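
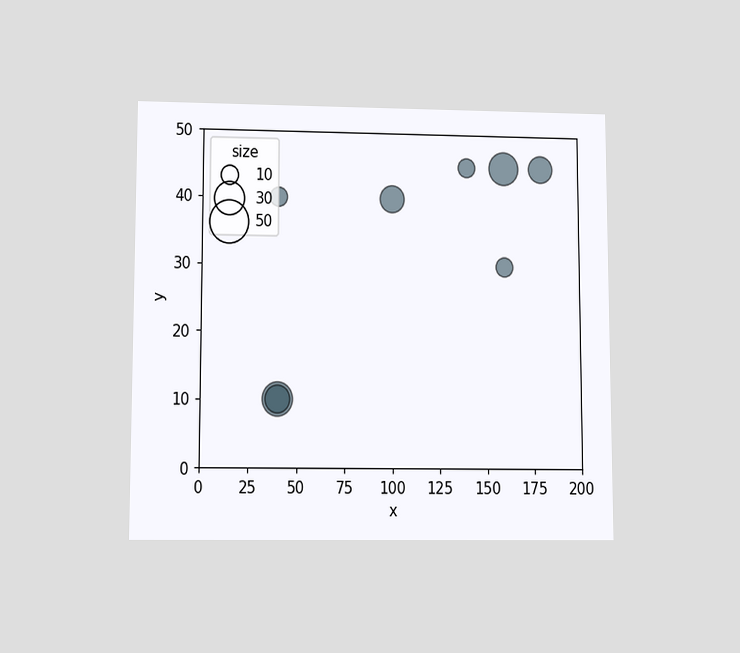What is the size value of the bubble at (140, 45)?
10

The chart is viewed at a slight angle. Matching the bubble at (140, 45) against the size legend gives 10.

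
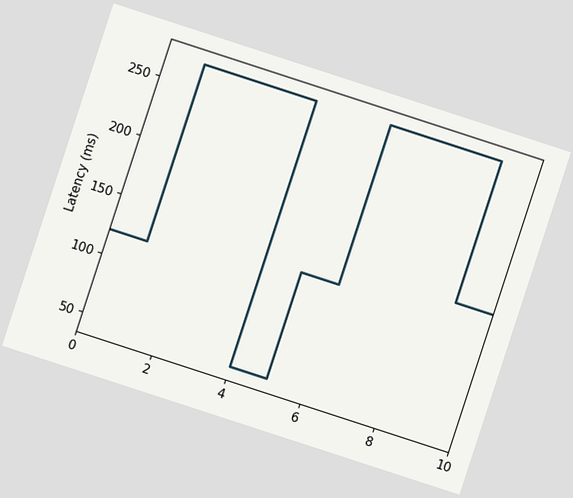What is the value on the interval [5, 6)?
The chart is tilted about 18° clockwise. On [5, 6) the step sits at 135ms.

135ms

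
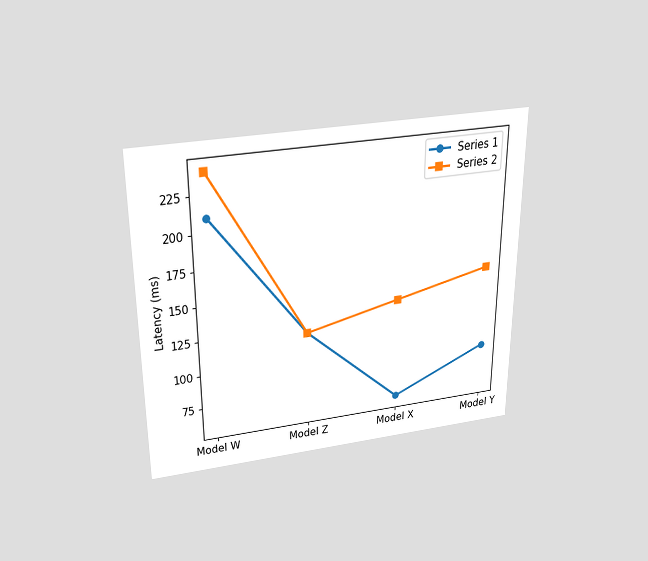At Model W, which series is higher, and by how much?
The chart is viewed slightly from above. At Model W, Series 2 sits above the other line by 30ms.

Series 2, by 30ms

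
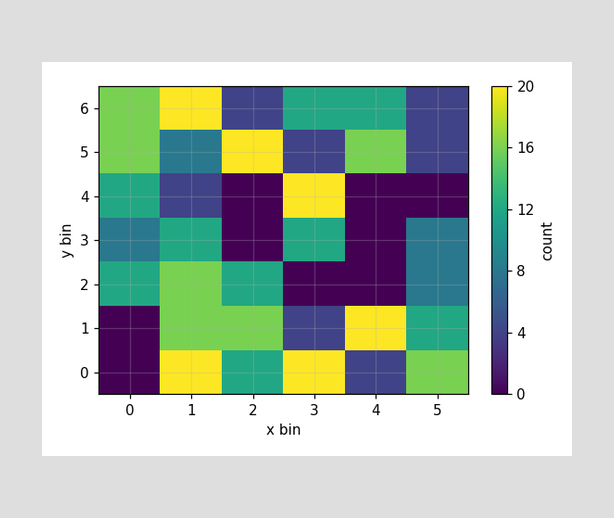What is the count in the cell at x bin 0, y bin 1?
Matching the cell (0, 1) against the colorbar gives 0.

0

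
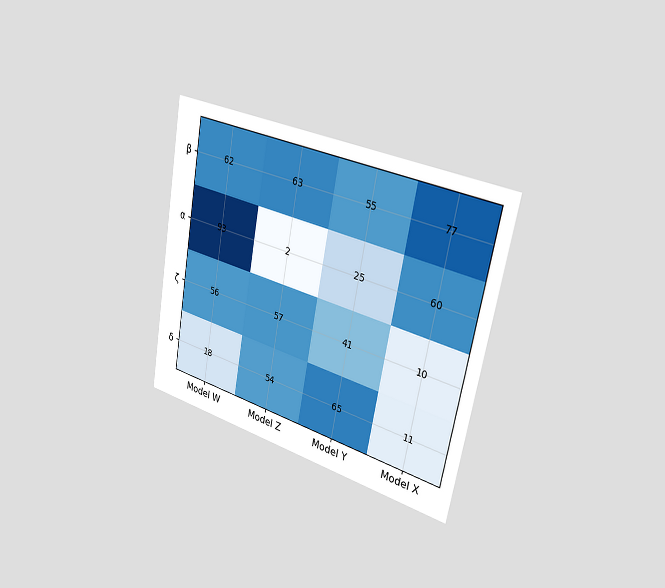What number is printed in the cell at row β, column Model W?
The chart is tilted about 11° clockwise and viewed slightly from the right. The (β, Model W) cell reads 62.

62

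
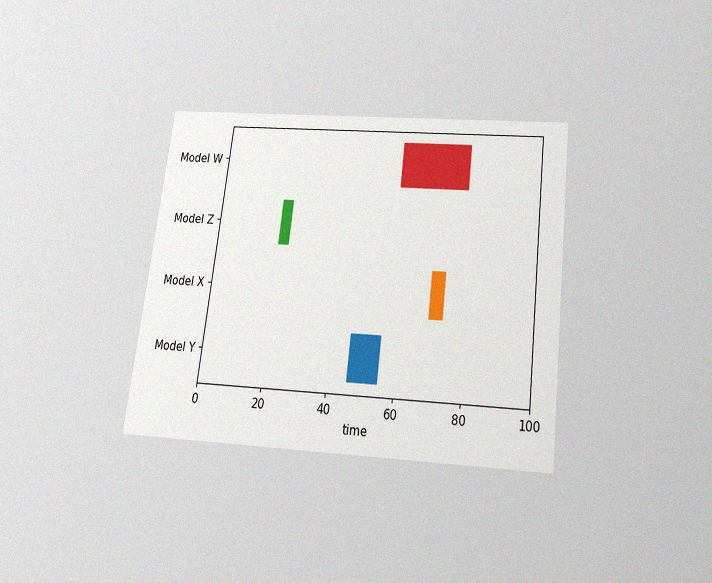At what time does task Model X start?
The chart is tilted about 7° clockwise and viewed slightly from below, with some photo noise. The Model X bar begins at t=69.

69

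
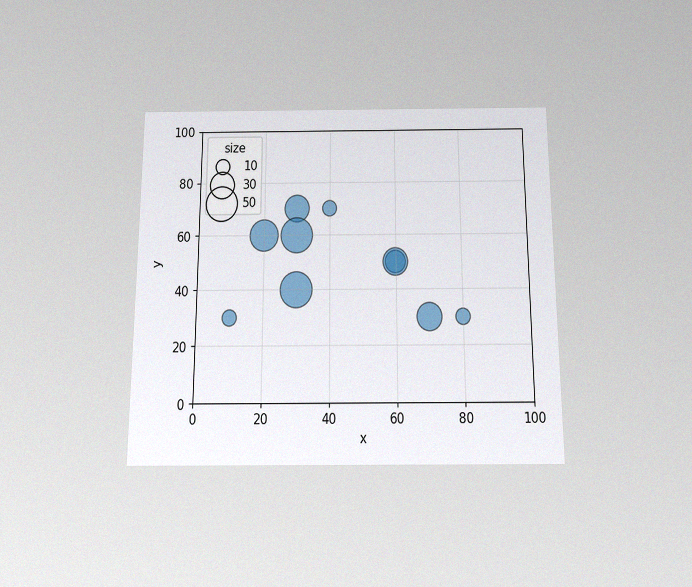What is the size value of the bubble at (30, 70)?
The chart is viewed slightly from below, with some photo noise. Matching the bubble at (30, 70) against the size legend gives 30.

30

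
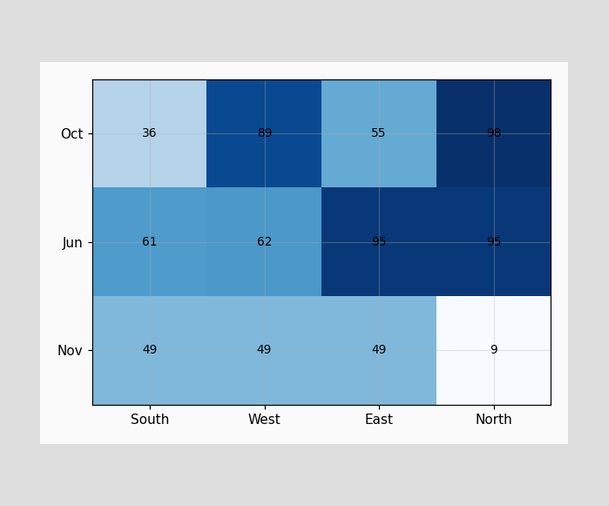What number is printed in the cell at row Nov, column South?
49

The (Nov, South) cell reads 49.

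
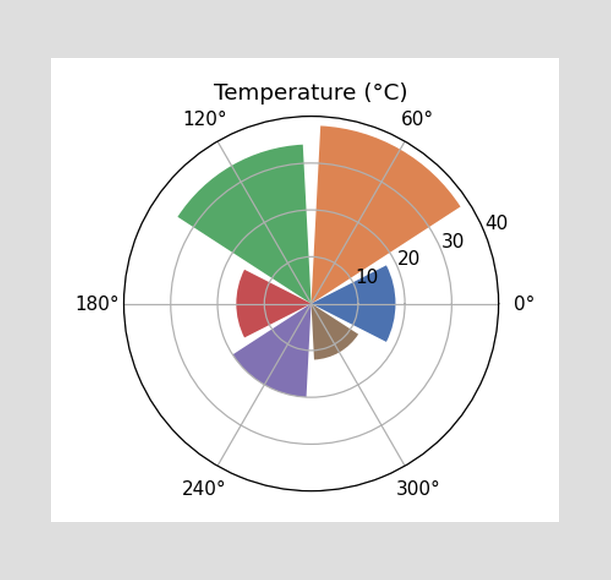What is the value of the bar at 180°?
16°C

The bar at 180° reaches 16°C on the radial axis.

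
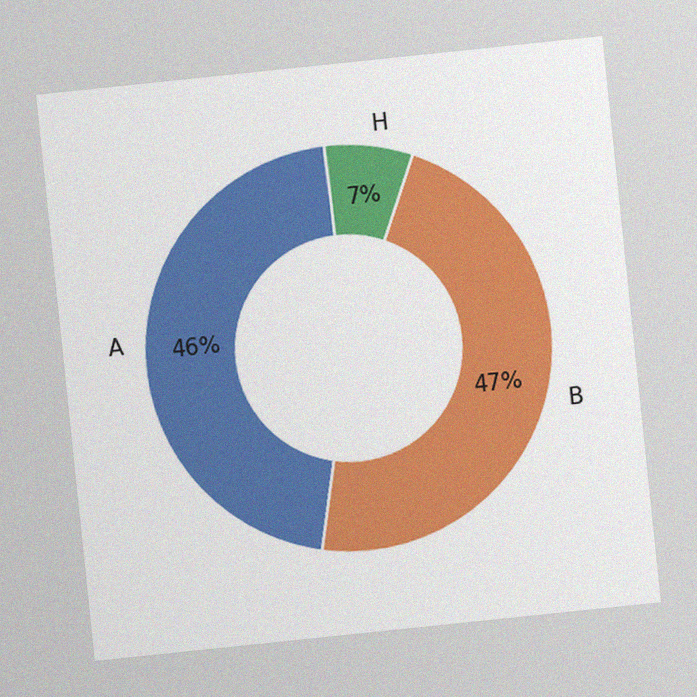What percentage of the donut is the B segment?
47%

The chart is tilted about 6° counter-clockwise, with some photo noise. The B segment takes up 47% of the ring.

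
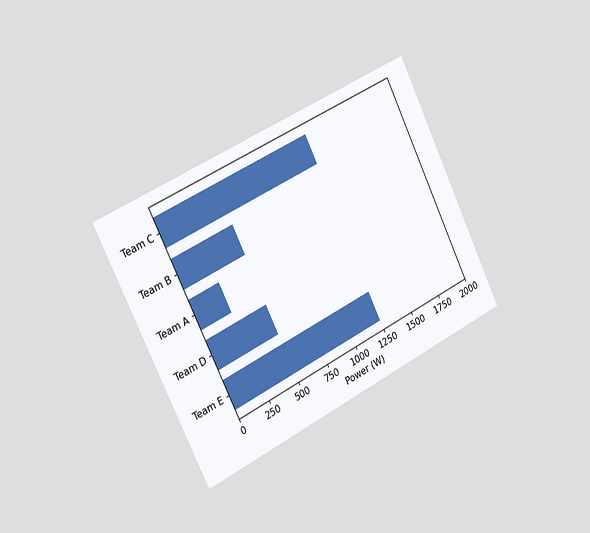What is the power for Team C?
1250W

The chart is tilted about 26° counter-clockwise and viewed slightly from the left. Reading along the chart's x-axis, the Team C bar reaches 1250W.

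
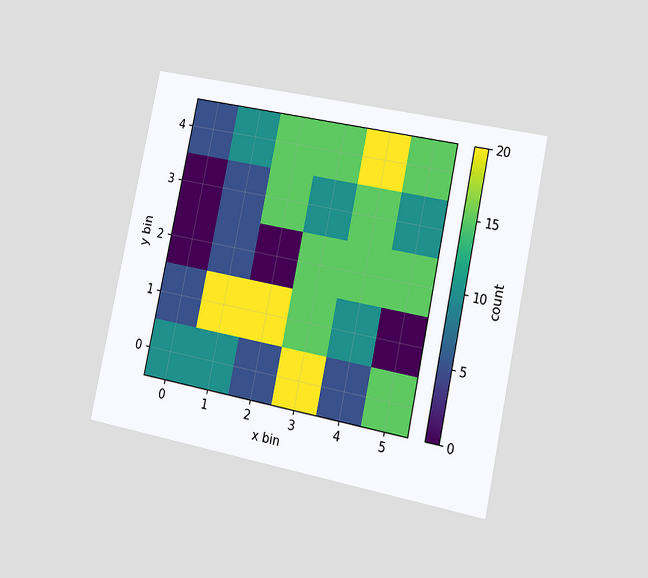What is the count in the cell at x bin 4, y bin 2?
15

The chart is tilted about 12° clockwise and viewed slightly from the right. Matching the cell (4, 2) against the colorbar gives 15.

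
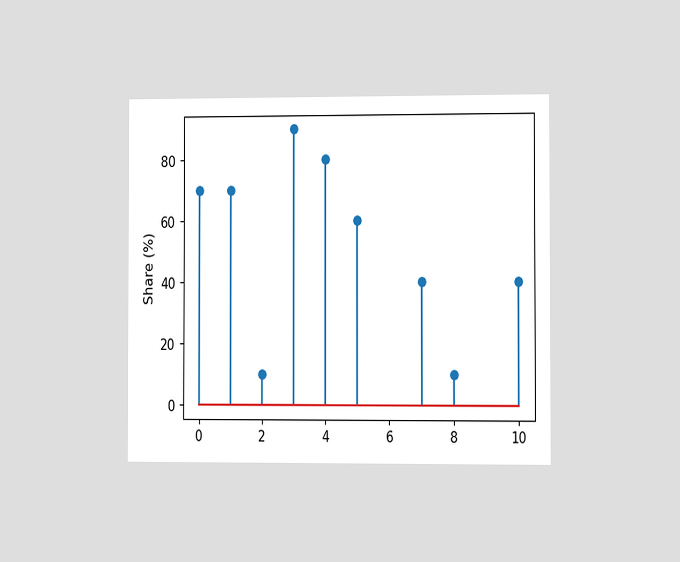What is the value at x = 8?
The chart is viewed slightly from the right. The stem at x=8 reaches 10%.

10%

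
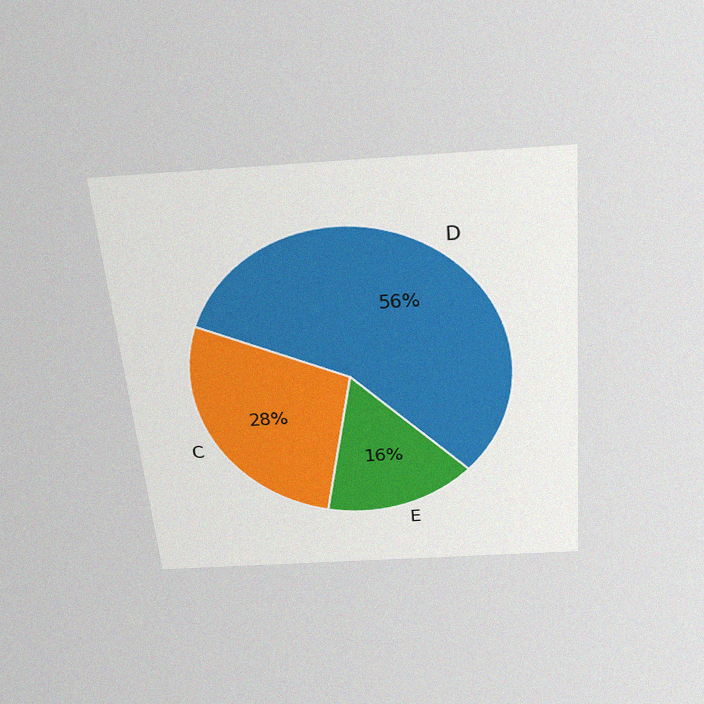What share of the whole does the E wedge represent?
The chart is tilted about 5° counter-clockwise and viewed slightly from above, with some photo noise. The E slice takes up 16% of the pie.

16%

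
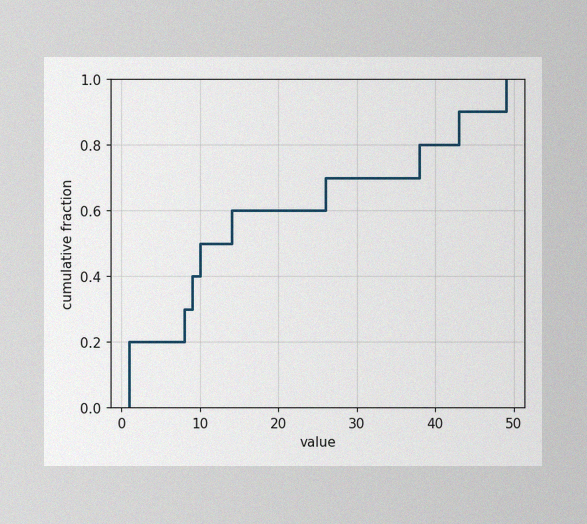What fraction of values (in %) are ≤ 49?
The image has some photo noise and uneven lighting. At x=49 the ECDF step is at 100%.

100%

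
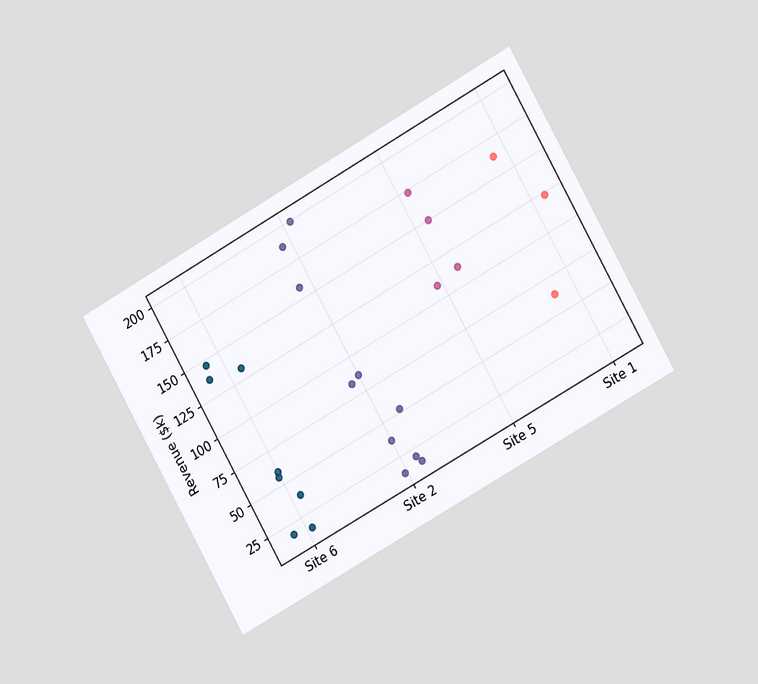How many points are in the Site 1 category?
The chart is tilted about 29° counter-clockwise and viewed slightly from the right. Counting the markers in the Site 1 column gives 3.

3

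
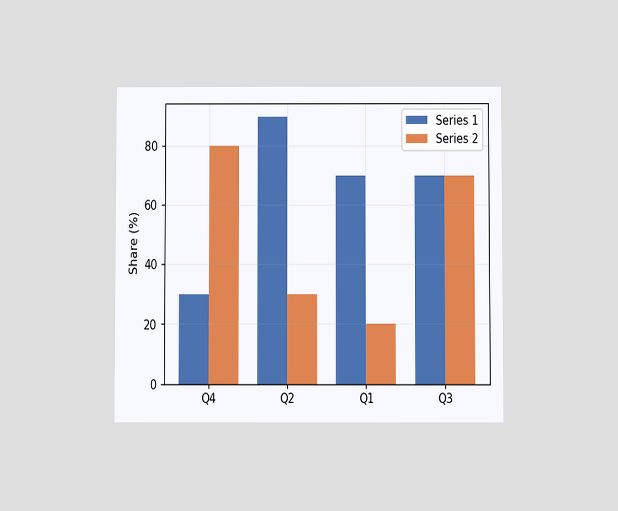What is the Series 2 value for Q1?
The chart is viewed slightly from below. The Series 2 bar at Q1 reaches 20% on the y-axis.

20%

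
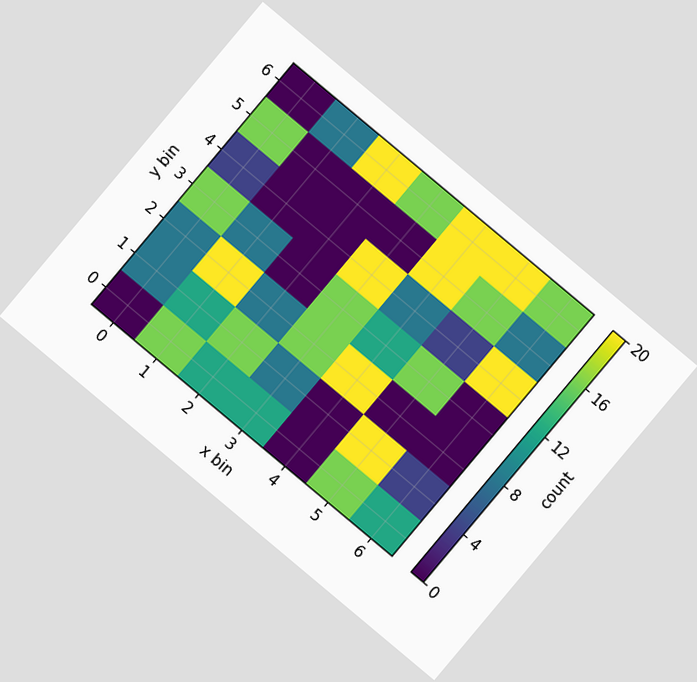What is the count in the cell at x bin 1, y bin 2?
The chart is tilted about 40° clockwise. Matching the cell (1, 2) against the colorbar gives 20.

20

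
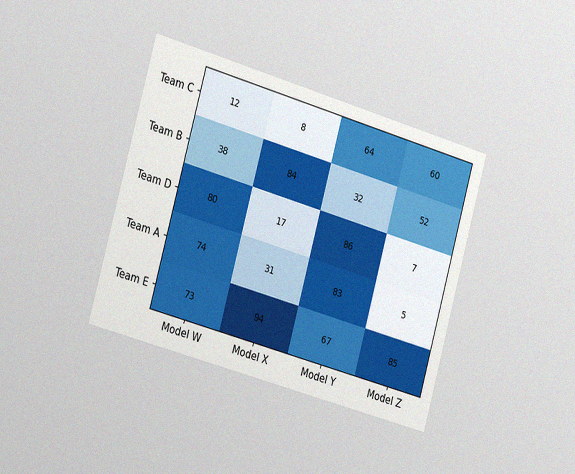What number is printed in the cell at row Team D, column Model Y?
86

The chart is tilted about 16° clockwise and viewed slightly from the left, with some photo noise. The (Team D, Model Y) cell reads 86.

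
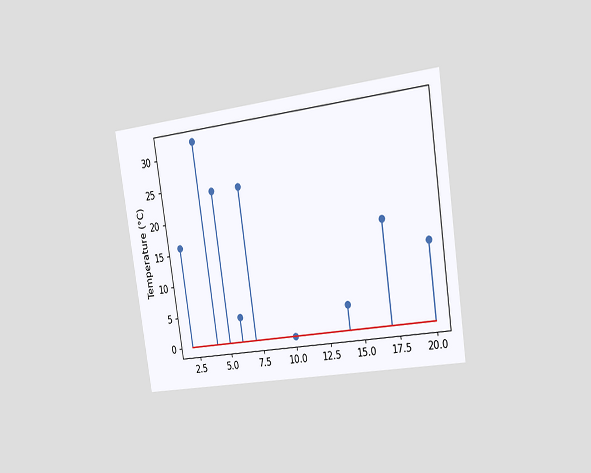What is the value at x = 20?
The chart is tilted about 9° counter-clockwise and viewed slightly from the right. The stem at x=20 reaches 12°C.

12°C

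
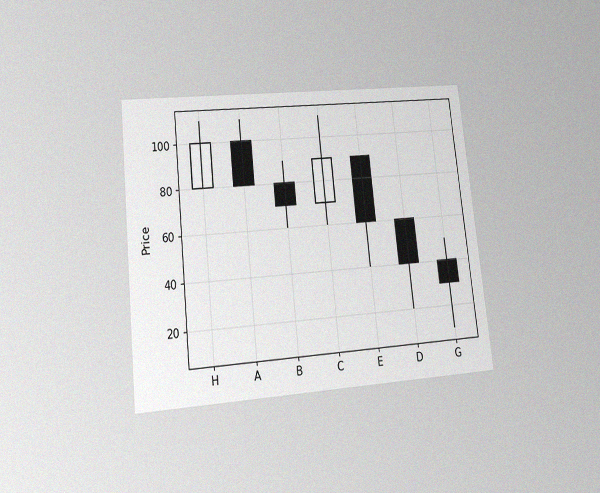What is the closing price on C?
The chart is tilted about 6° counter-clockwise and viewed at a slight angle, with some photo noise. The C candle closes at 90.

90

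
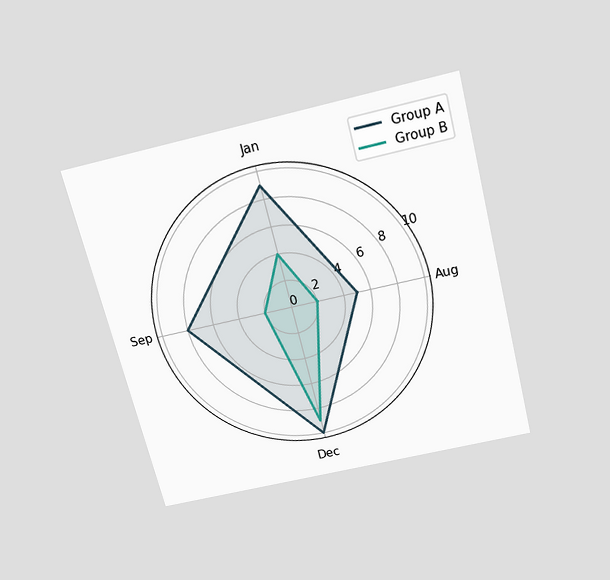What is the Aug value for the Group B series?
The chart is tilted about 14° counter-clockwise and viewed slightly from above. On the Aug axis, Group B reaches 2.

2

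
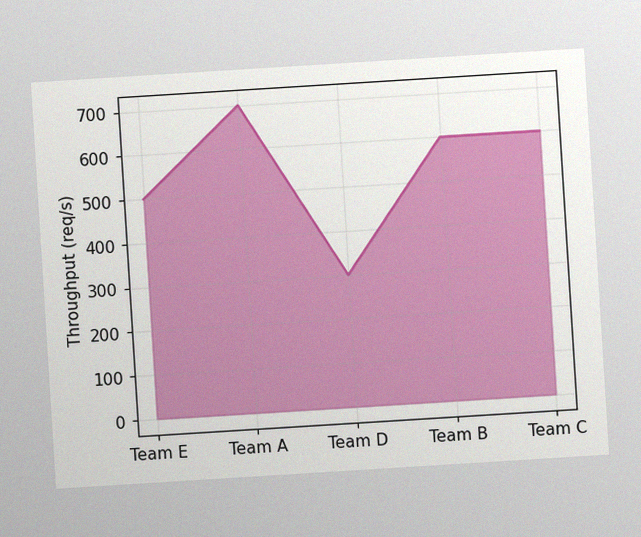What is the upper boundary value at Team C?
600req/s

The chart is tilted about 4° counter-clockwise, with some photo noise. At Team C the upper boundary is at 600req/s.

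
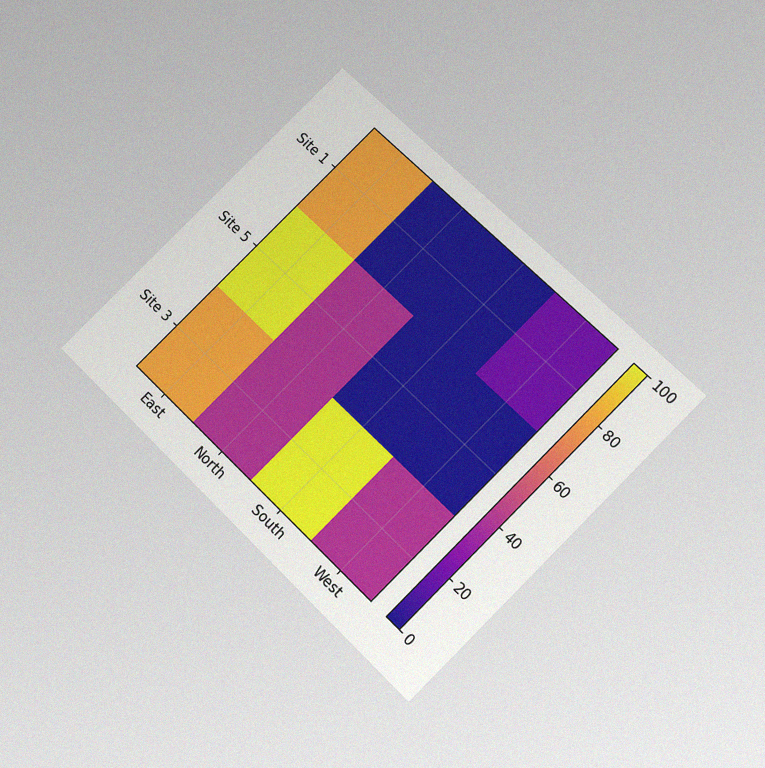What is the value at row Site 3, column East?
80

The chart is tilted about 45° clockwise and viewed slightly from below, with some photo noise. Matching cell (Site 3, East) against the colorbar gives 80.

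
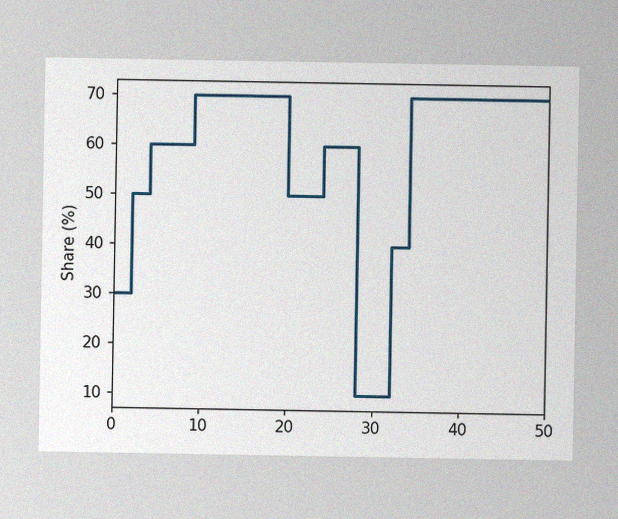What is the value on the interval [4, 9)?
60%

The image has some photo noise and uneven lighting. On [4, 9) the step sits at 60%.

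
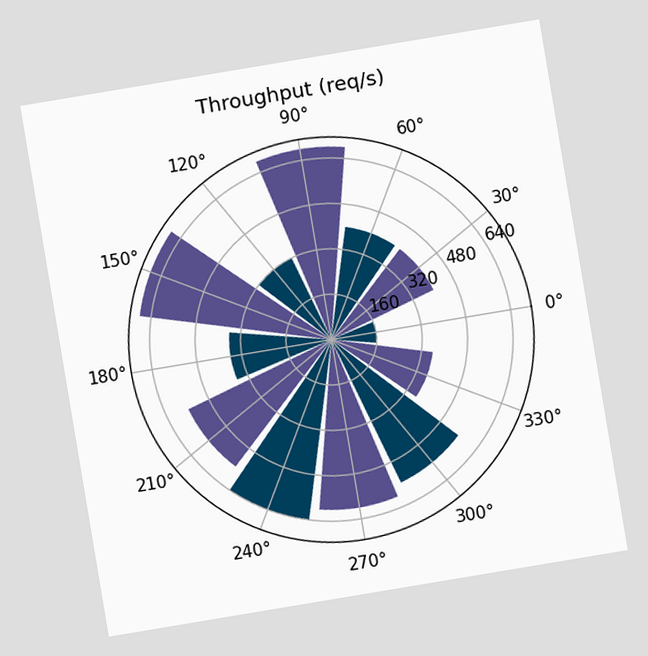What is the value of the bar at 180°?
360req/s

The chart is tilted about 9° counter-clockwise. The bar at 180° reaches 360req/s on the radial axis.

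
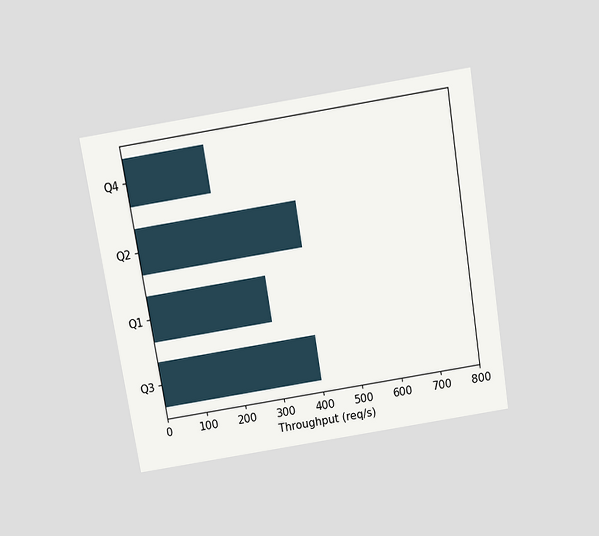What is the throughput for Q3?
400req/s

The chart is tilted about 9° counter-clockwise and viewed slightly from above. Reading along the chart's x-axis, the Q3 bar reaches 400req/s.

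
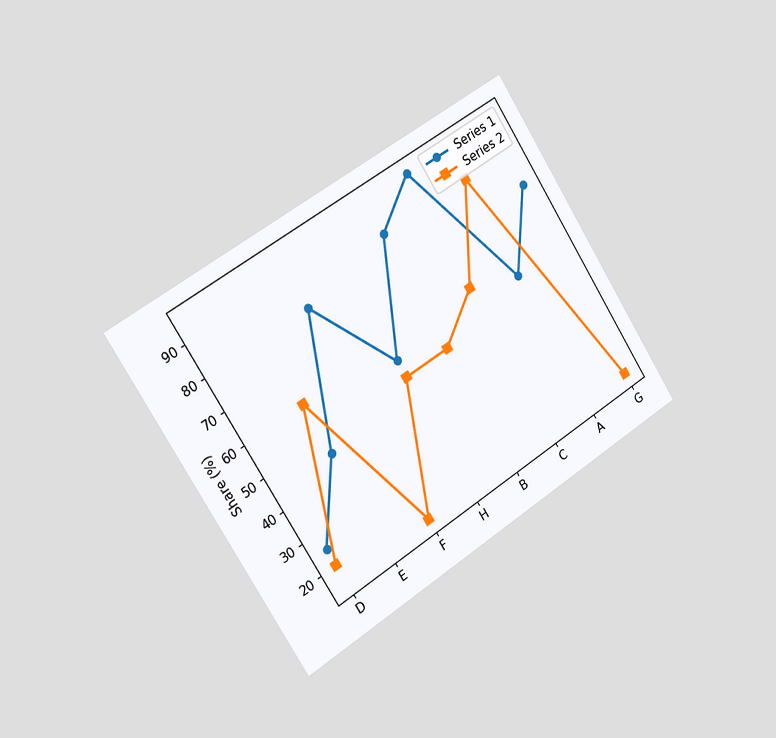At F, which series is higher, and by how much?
Series 1, by 65%

The chart is tilted about 32° counter-clockwise and viewed slightly from the left. At F, Series 1 sits above the other line by 65%.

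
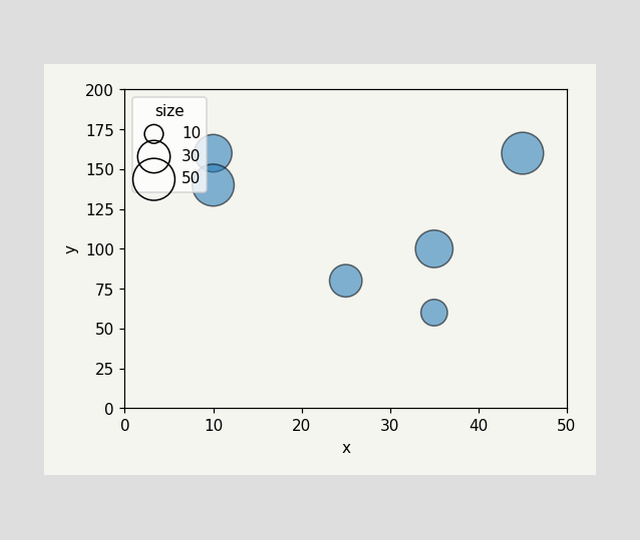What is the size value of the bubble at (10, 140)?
Matching the bubble at (10, 140) against the size legend gives 50.

50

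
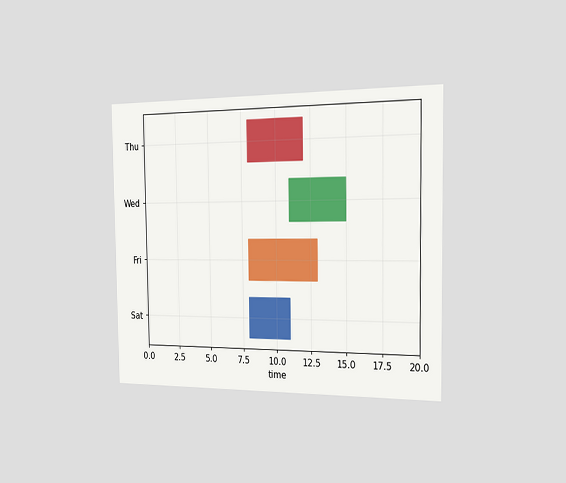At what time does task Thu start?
8

The chart is viewed slightly from the right. The Thu bar begins at t=8.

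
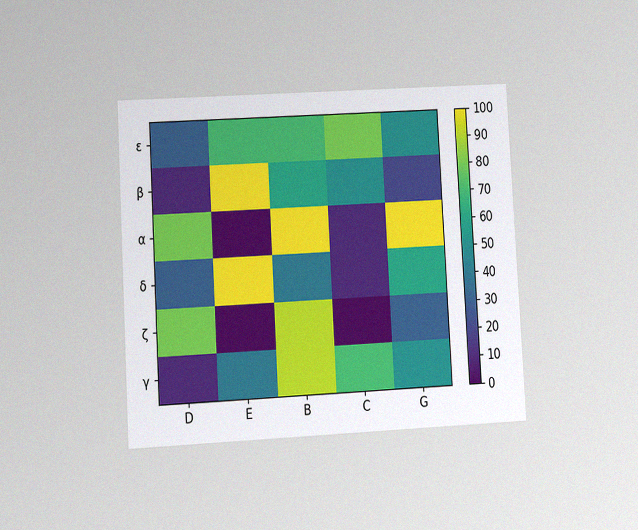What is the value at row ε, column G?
50

The chart is tilted about 3° counter-clockwise and viewed at a slight angle, with some photo noise. Matching cell (ε, G) against the colorbar gives 50.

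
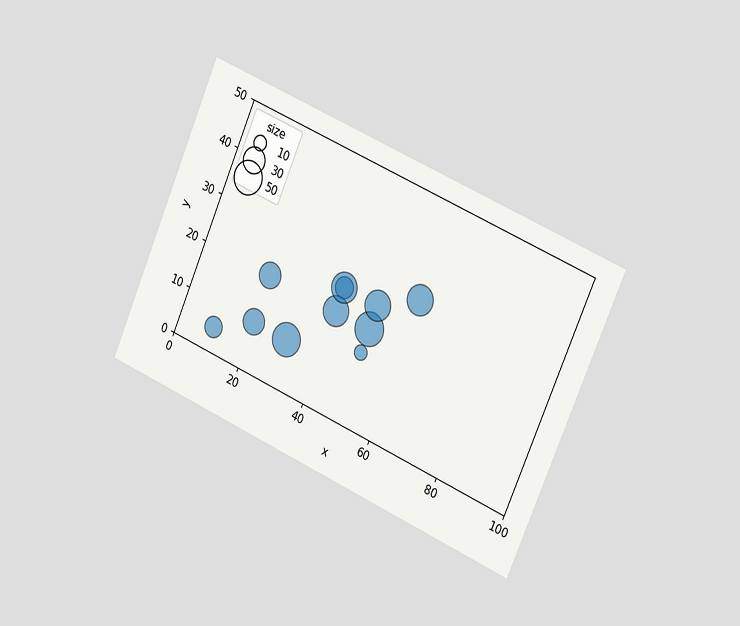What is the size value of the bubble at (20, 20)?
The chart is tilted about 24° clockwise and viewed slightly from the right. Matching the bubble at (20, 20) against the size legend gives 30.

30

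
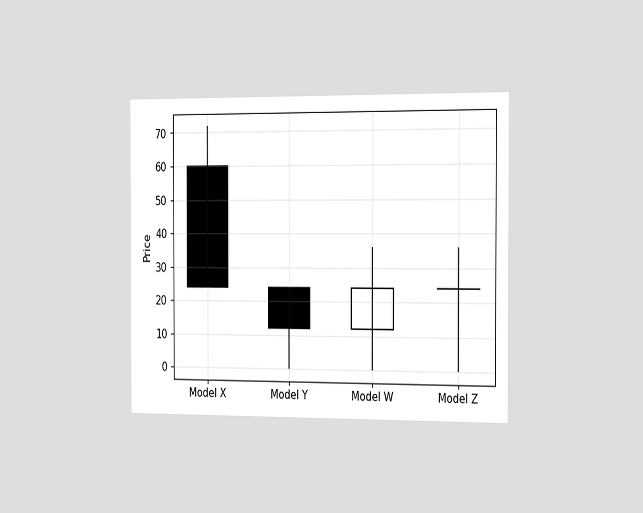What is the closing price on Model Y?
The chart is viewed slightly from the right. The Model Y candle closes at 12.

12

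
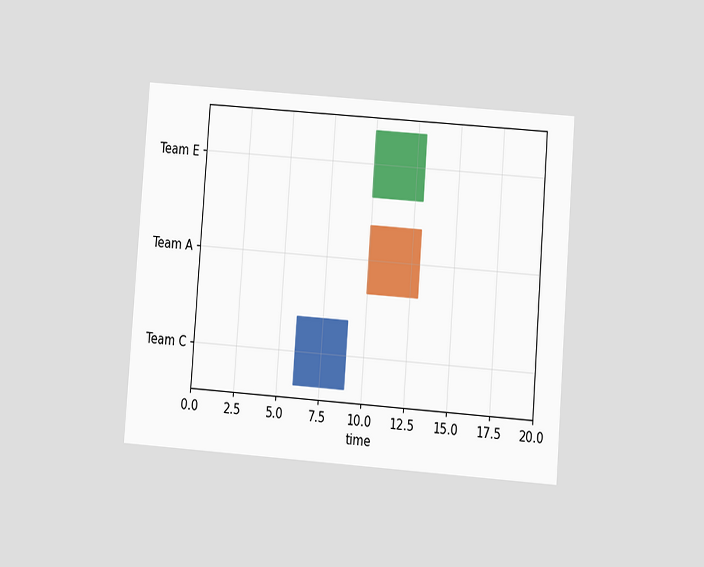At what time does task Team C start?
The chart is tilted about 4° clockwise and viewed at a slight angle. The Team C bar begins at t=6.

6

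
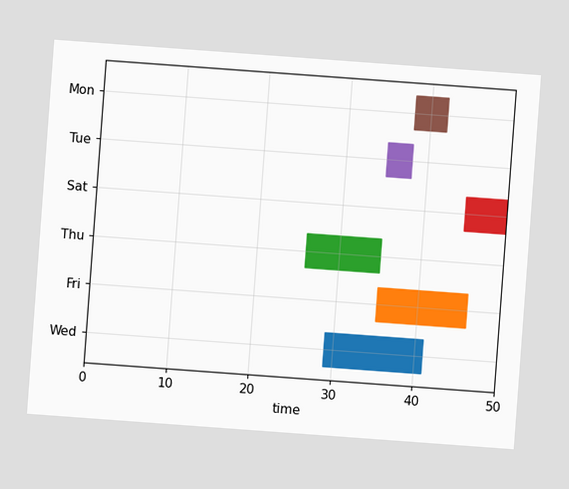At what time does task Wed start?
The chart is tilted about 4° clockwise. The Wed bar begins at t=29.

29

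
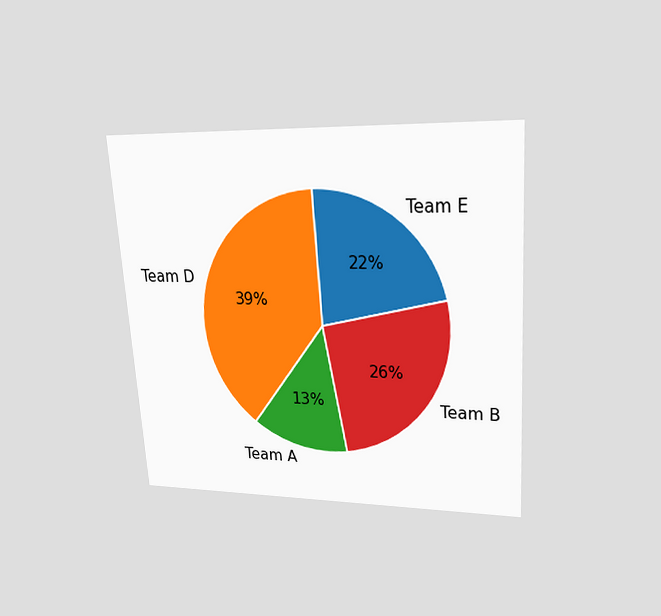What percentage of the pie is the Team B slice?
The chart is tilted about 4° counter-clockwise and viewed at a slight angle. The Team B slice takes up 26% of the pie.

26%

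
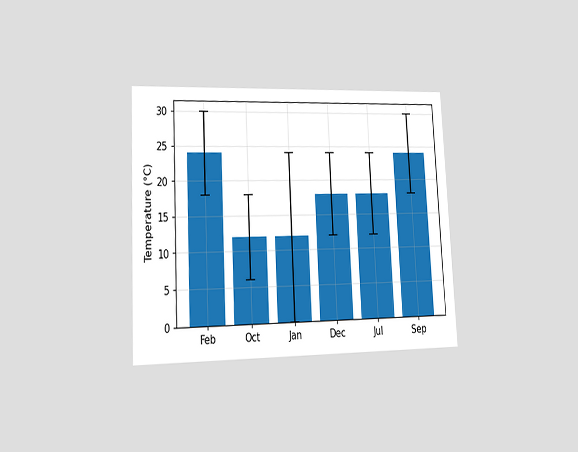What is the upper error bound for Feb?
30°C

The chart is tilted about 3° counter-clockwise and viewed slightly from the left. The Feb bar's upper whisker reaches 30°C.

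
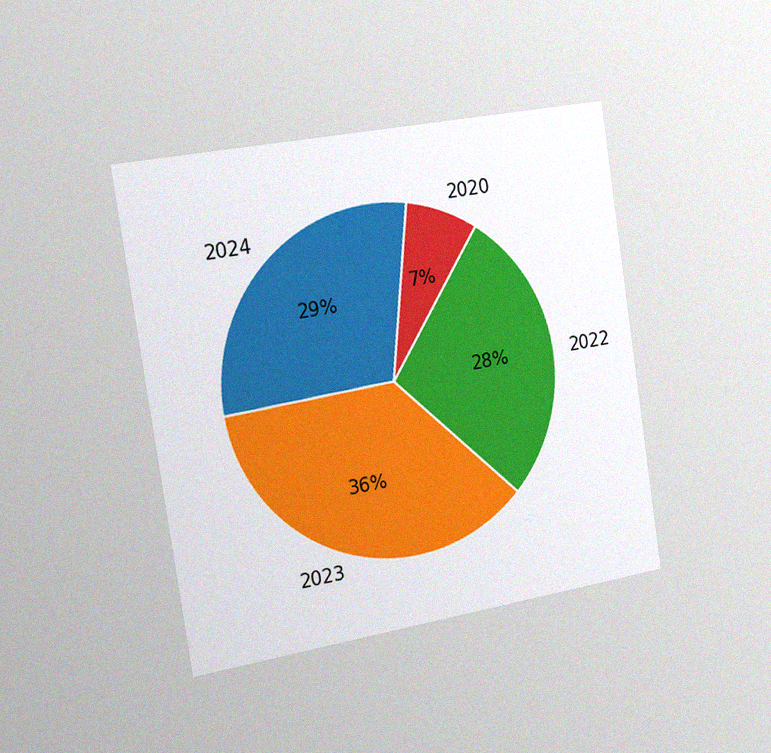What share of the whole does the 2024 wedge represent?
29%

The chart is tilted about 9° counter-clockwise and viewed slightly from the left, with some photo noise. The 2024 slice takes up 29% of the pie.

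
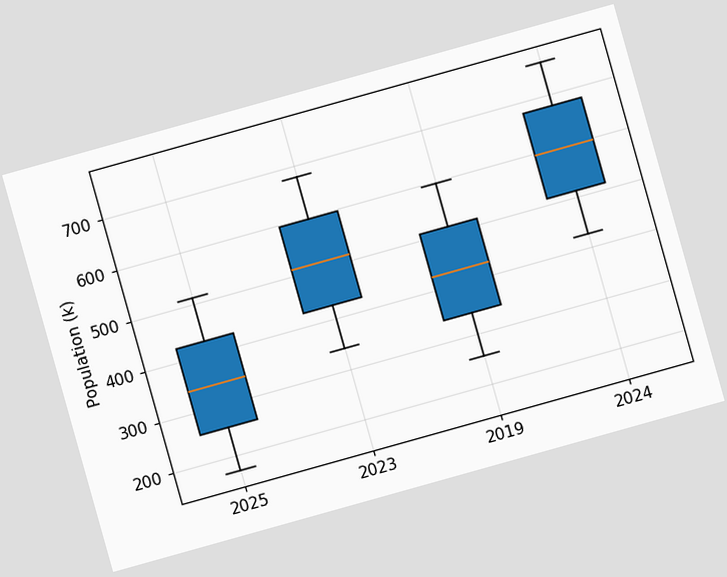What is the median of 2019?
425k

The chart is tilted about 16° counter-clockwise. The median line in the 2019 box sits at 425k.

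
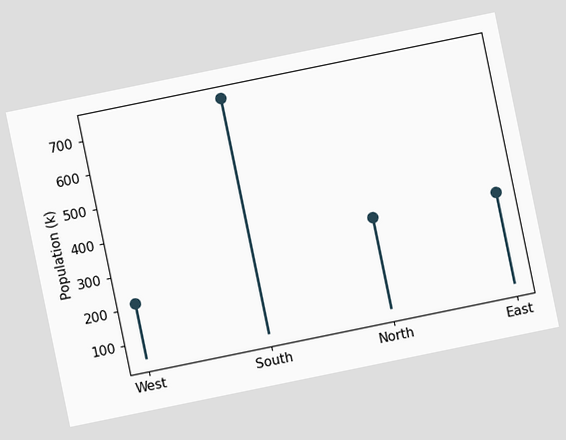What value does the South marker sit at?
742k

The chart is tilted about 12° counter-clockwise. The South marker sits at 742k.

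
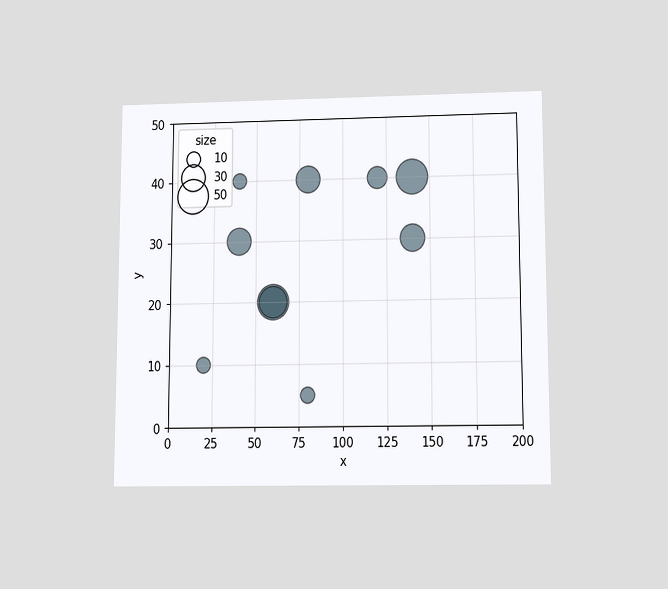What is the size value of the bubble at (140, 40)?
The chart is viewed slightly from below. Matching the bubble at (140, 40) against the size legend gives 50.

50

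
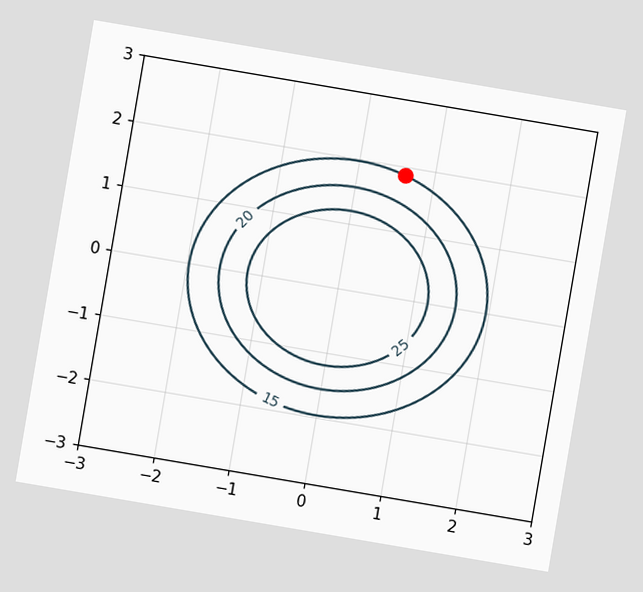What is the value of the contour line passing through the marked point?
15

The chart is tilted about 10° clockwise. The marked point sits on the contour labelled 15.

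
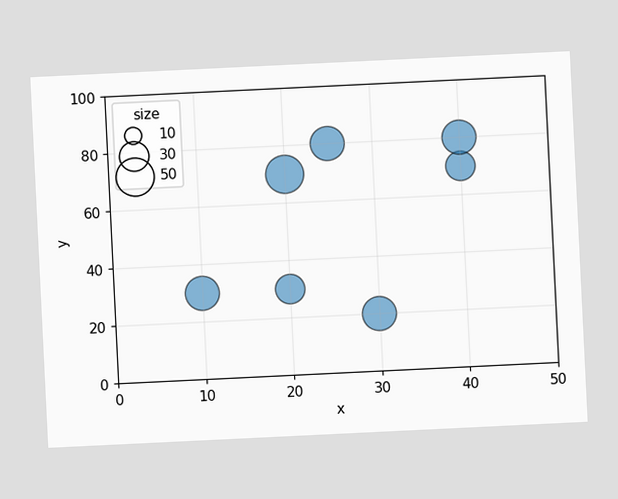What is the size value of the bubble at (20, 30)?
30

The chart is tilted about 3° counter-clockwise. Matching the bubble at (20, 30) against the size legend gives 30.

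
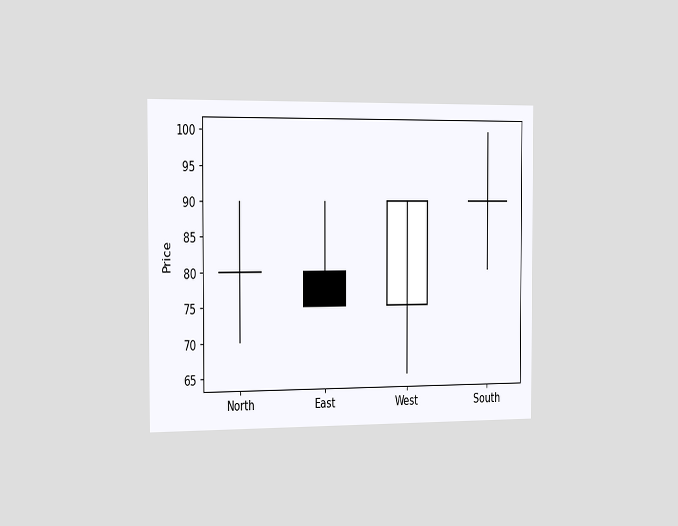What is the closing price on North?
80

The chart is viewed slightly from the left. The North candle closes at 80.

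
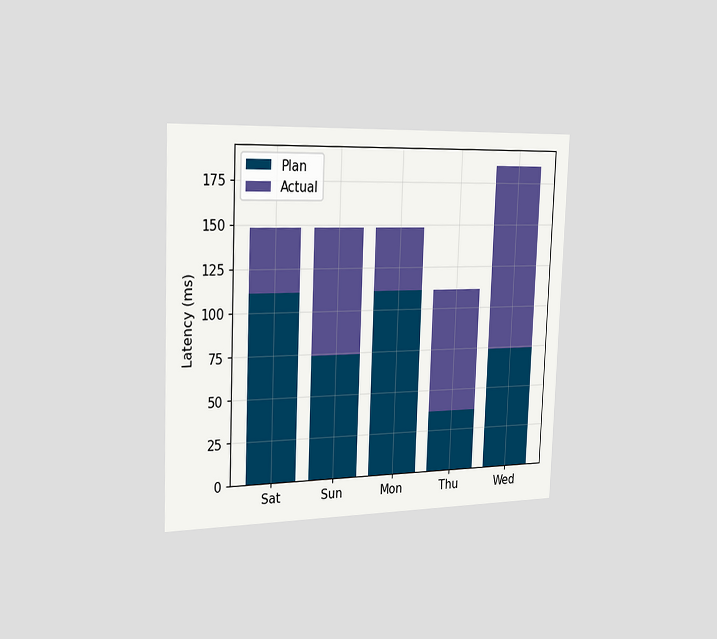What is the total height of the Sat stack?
The chart is tilted about 2° clockwise and viewed slightly from the left. The Sat stack's top reaches 148ms on the y-axis.

148ms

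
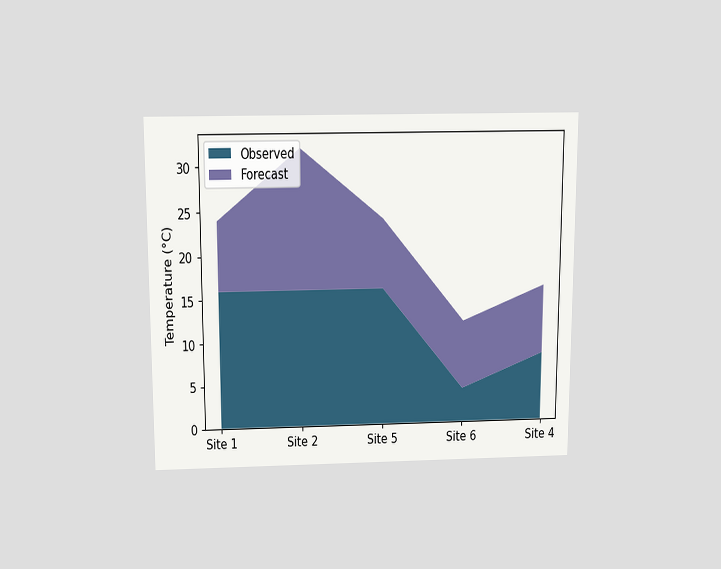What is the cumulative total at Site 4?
The chart is viewed slightly from above. The stacked total at Site 4 reaches 16°C.

16°C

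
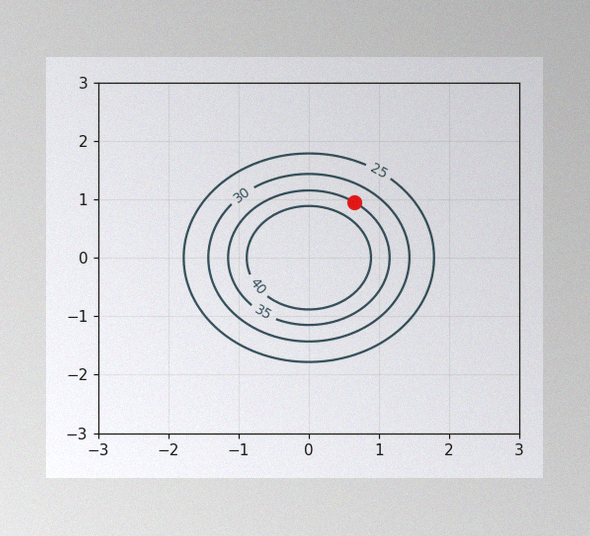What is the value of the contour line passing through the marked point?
35

The image has some photo noise and uneven lighting. The marked point sits on the contour labelled 35.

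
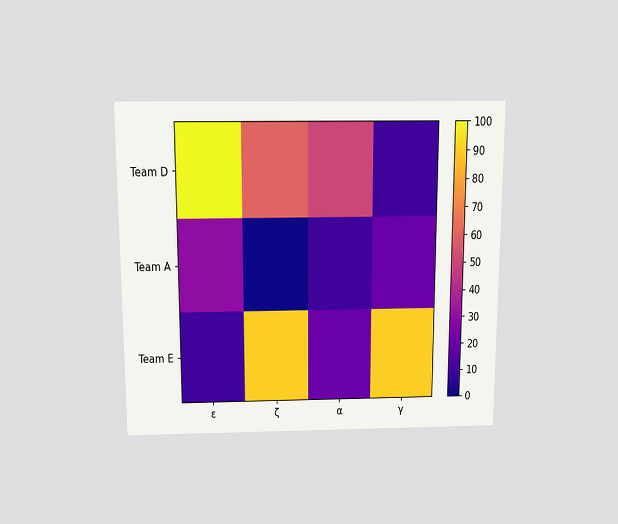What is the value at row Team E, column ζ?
The chart is viewed slightly from above. Matching cell (Team E, ζ) against the colorbar gives 90.

90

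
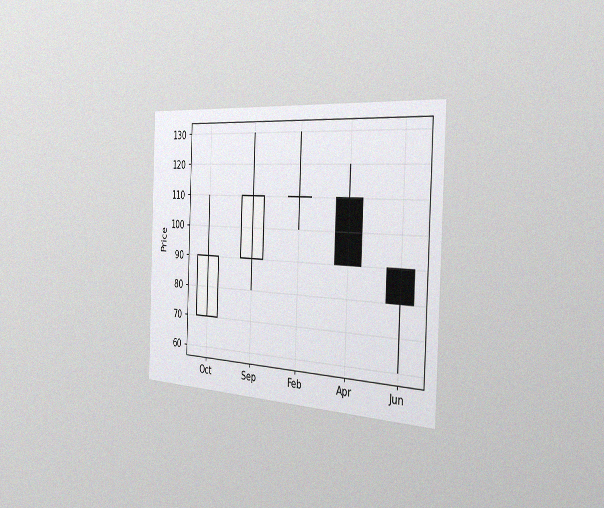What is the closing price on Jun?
The chart is tilted about 2° clockwise and viewed slightly from the right, with some photo noise. The Jun candle closes at 80.

80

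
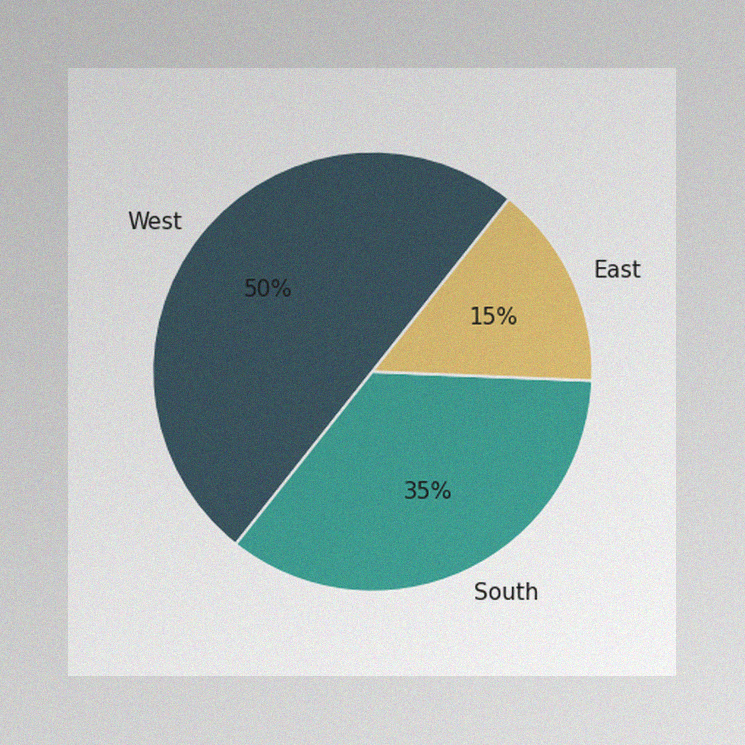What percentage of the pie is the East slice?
The image has some photo noise and uneven lighting. The East slice takes up 15% of the pie.

15%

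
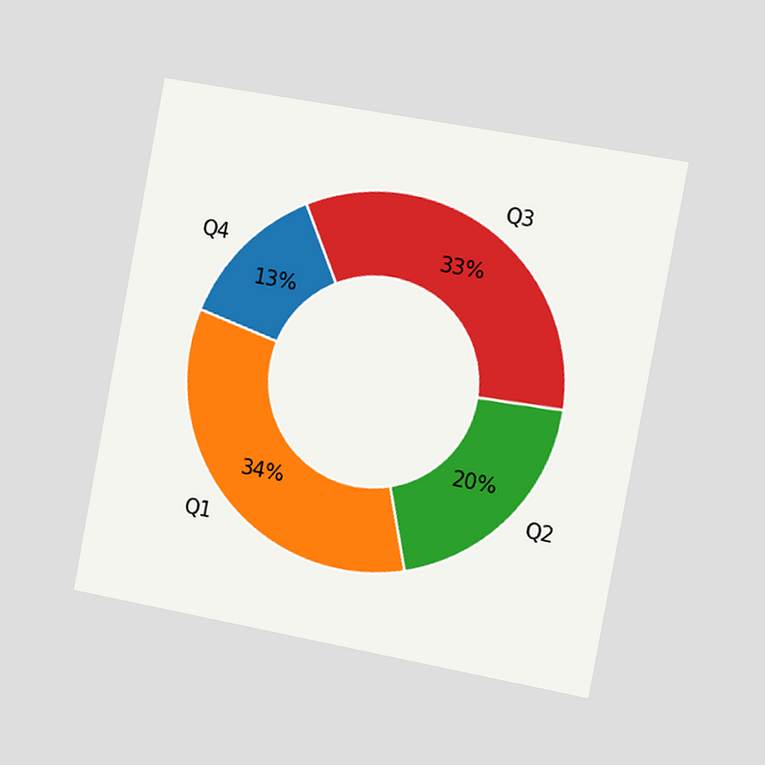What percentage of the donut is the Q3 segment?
The chart is tilted about 10° clockwise and viewed slightly from the right. The Q3 segment takes up 33% of the ring.

33%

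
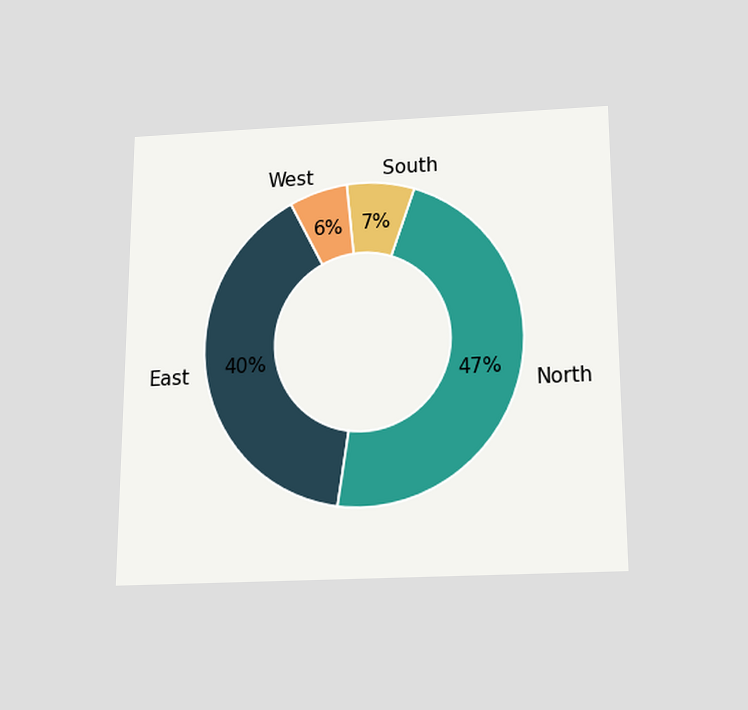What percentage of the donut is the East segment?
The chart is viewed slightly from below. The East segment takes up 40% of the ring.

40%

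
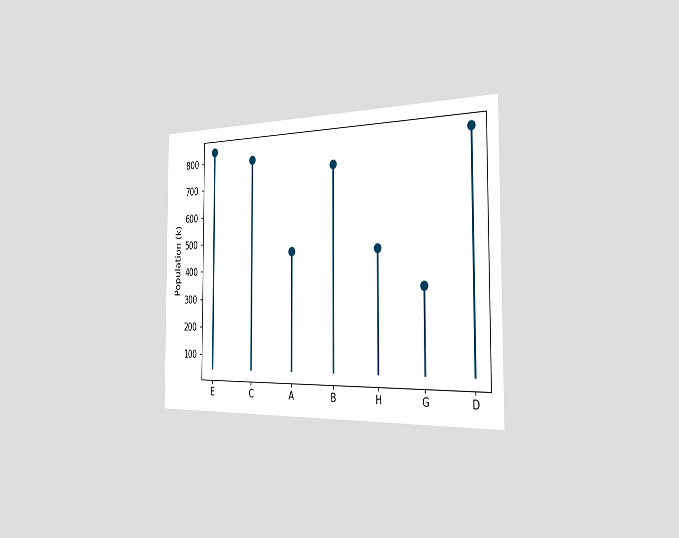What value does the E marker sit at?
The chart is viewed slightly from the right. The E marker sits at 840k.

840k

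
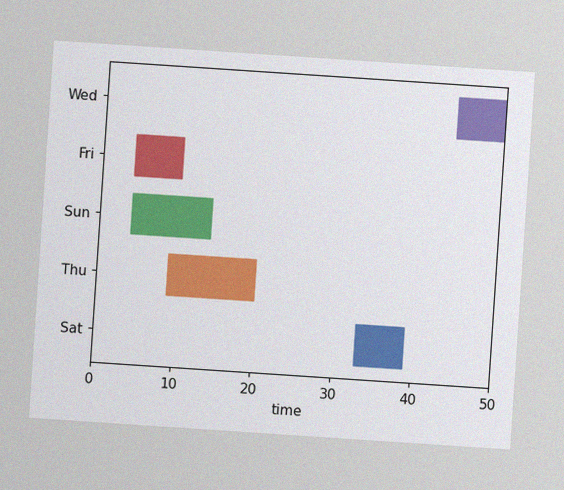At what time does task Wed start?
44

The chart is tilted about 4° clockwise, with some photo noise. The Wed bar begins at t=44.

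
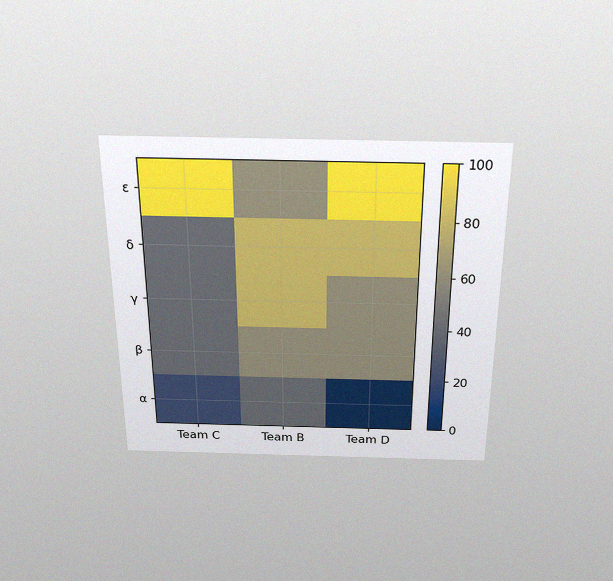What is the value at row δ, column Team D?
The chart is viewed slightly from above, with some photo noise. Matching cell (δ, Team D) against the colorbar gives 80.

80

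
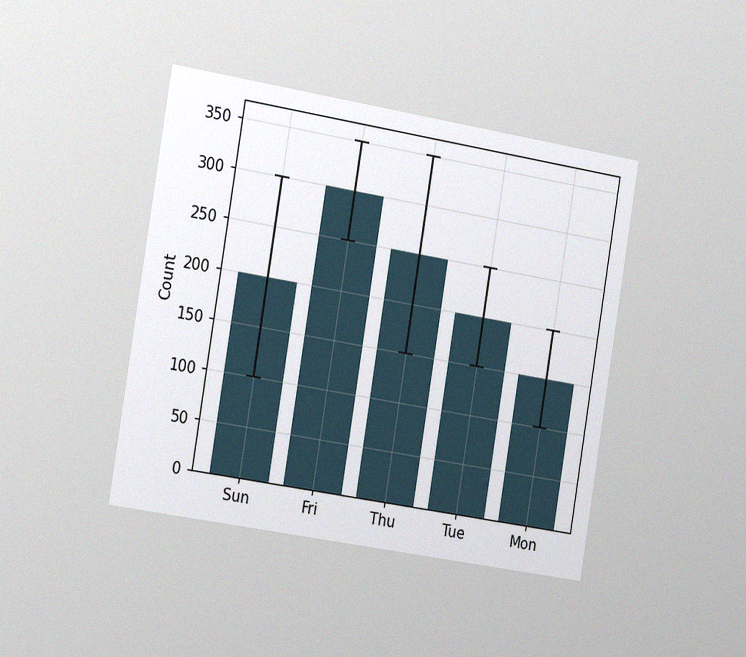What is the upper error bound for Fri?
The chart is tilted about 9° clockwise and viewed slightly from the left, with some photo noise. The Fri bar's upper whisker reaches 350.

350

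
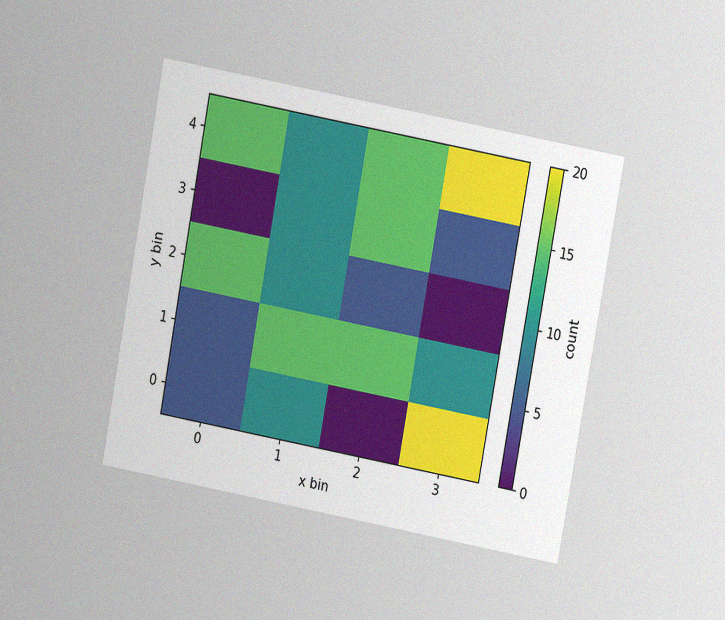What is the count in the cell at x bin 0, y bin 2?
15

The chart is tilted about 10° clockwise and viewed at a slight angle, with some photo noise. Matching the cell (0, 2) against the colorbar gives 15.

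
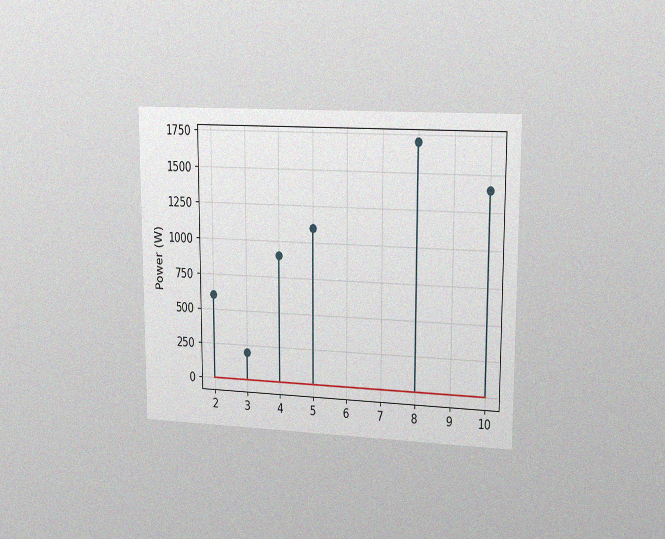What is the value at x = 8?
The chart is viewed slightly from the right, with some photo noise. The stem at x=8 reaches 1700W.

1700W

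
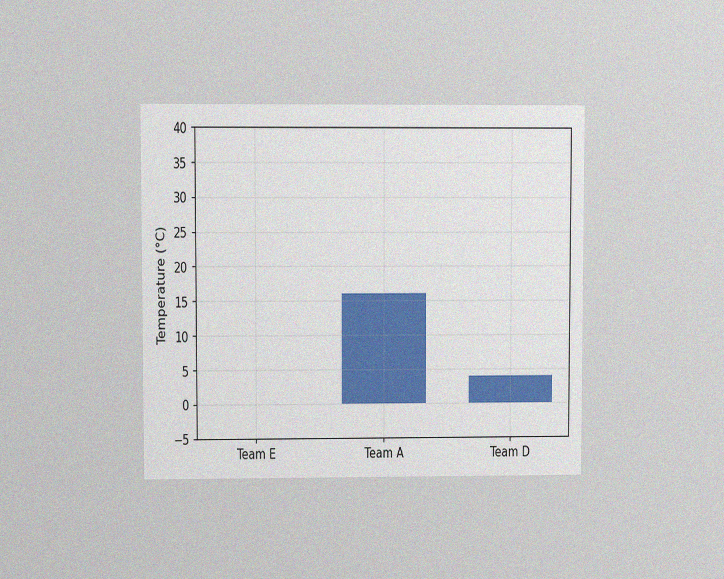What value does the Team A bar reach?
The chart is viewed at a slight angle, with some photo noise. Reading along the chart's y-axis, the Team A bar reaches 16°C.

16°C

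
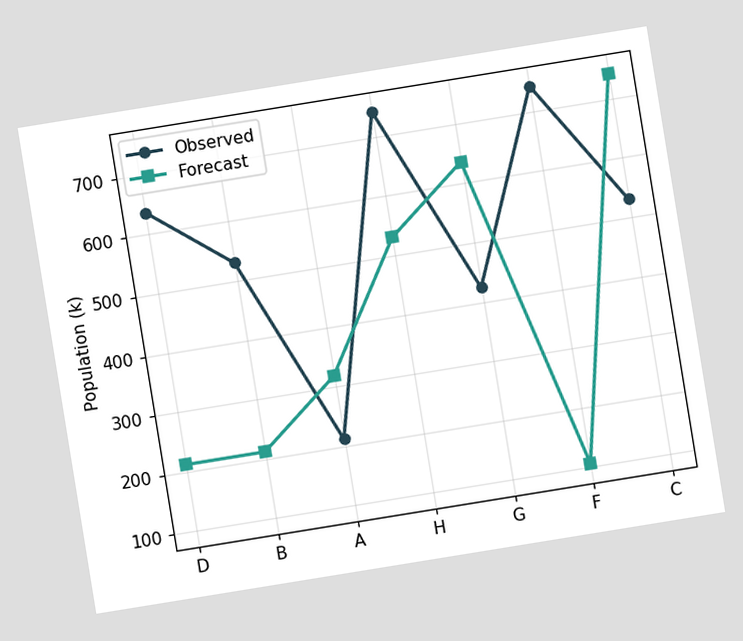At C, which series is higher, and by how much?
The chart is tilted about 9° counter-clockwise. At C, Forecast sits above the other line by 212k.

Forecast, by 212k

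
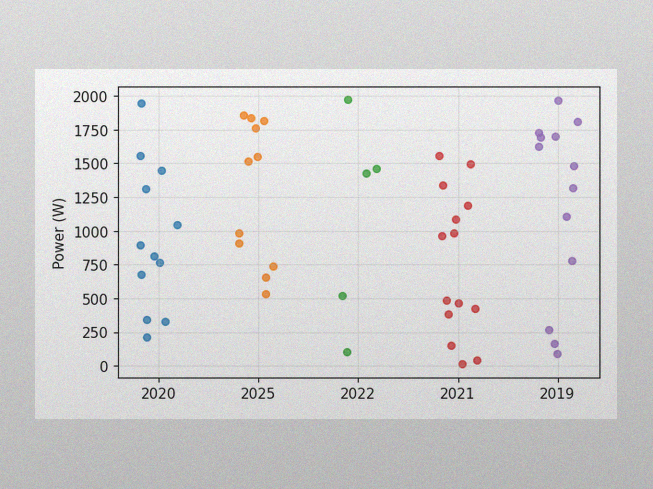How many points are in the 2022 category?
5

The image has some photo noise and uneven lighting. Counting the markers in the 2022 column gives 5.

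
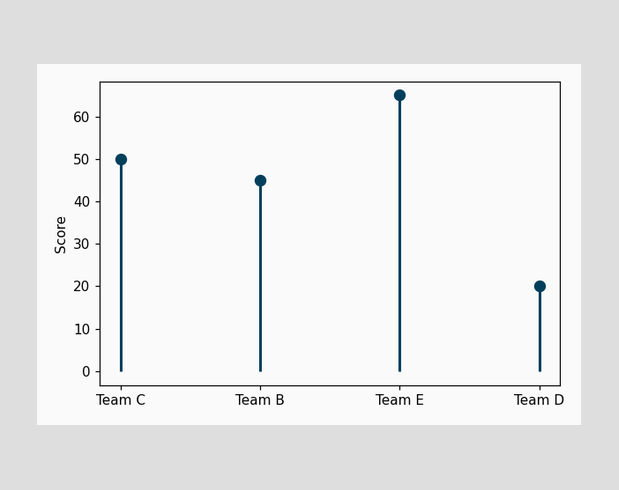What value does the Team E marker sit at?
The Team E marker sits at 65.

65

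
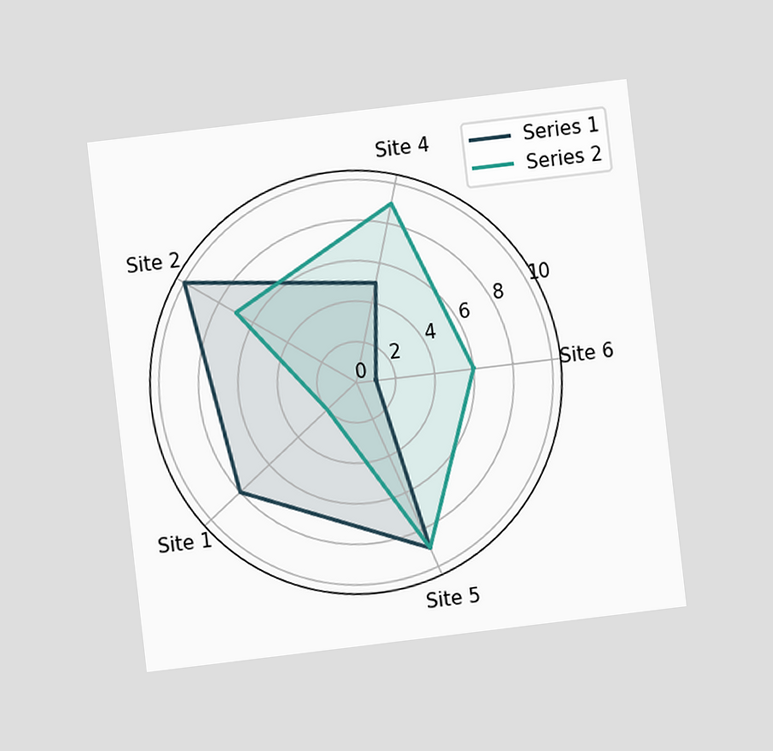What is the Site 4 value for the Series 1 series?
The chart is tilted about 7° counter-clockwise and viewed at a slight angle. On the Site 4 axis, Series 1 reaches 5.

5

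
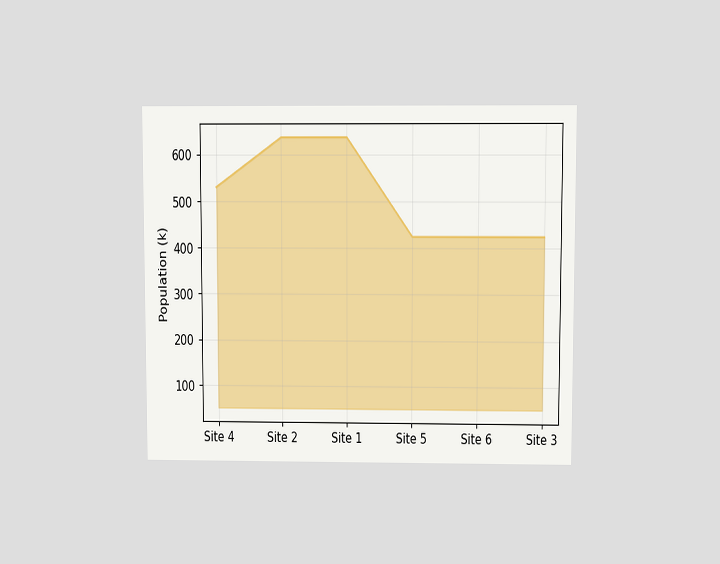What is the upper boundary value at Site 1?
636k

The chart is viewed slightly from above. At Site 1 the upper boundary is at 636k.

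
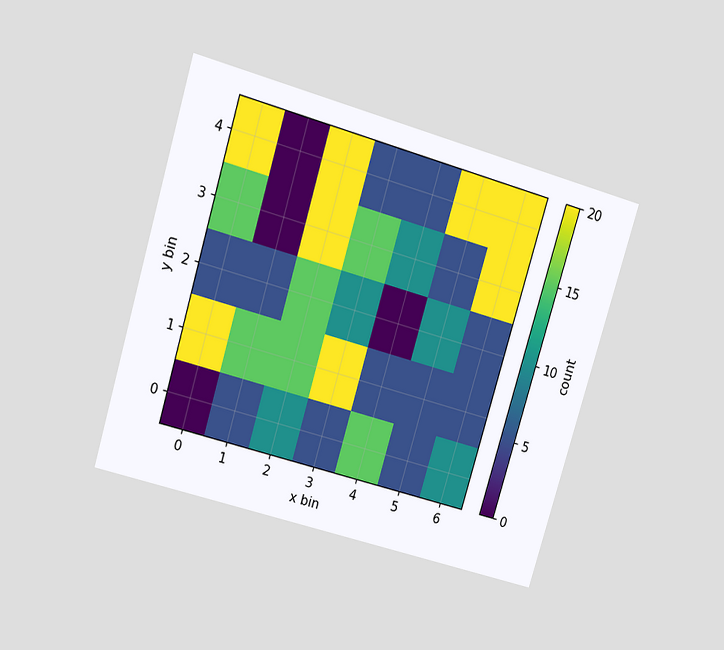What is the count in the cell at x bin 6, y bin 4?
20

The chart is tilted about 16° clockwise and viewed at a slight angle. Matching the cell (6, 4) against the colorbar gives 20.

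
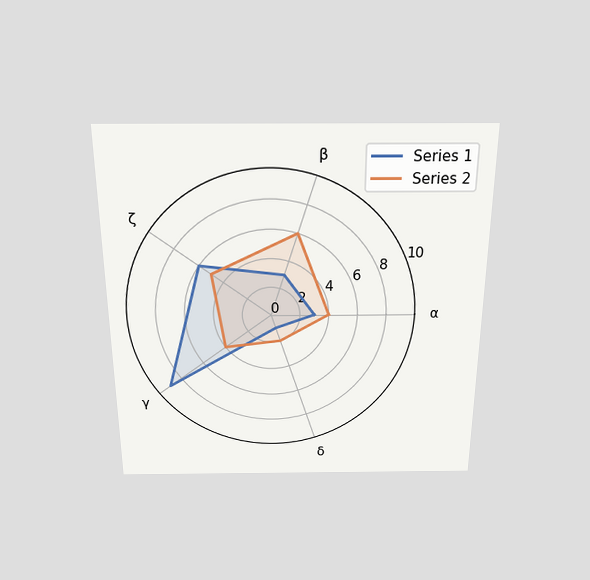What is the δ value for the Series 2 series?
The chart is viewed slightly from above. On the δ axis, Series 2 reaches 2.

2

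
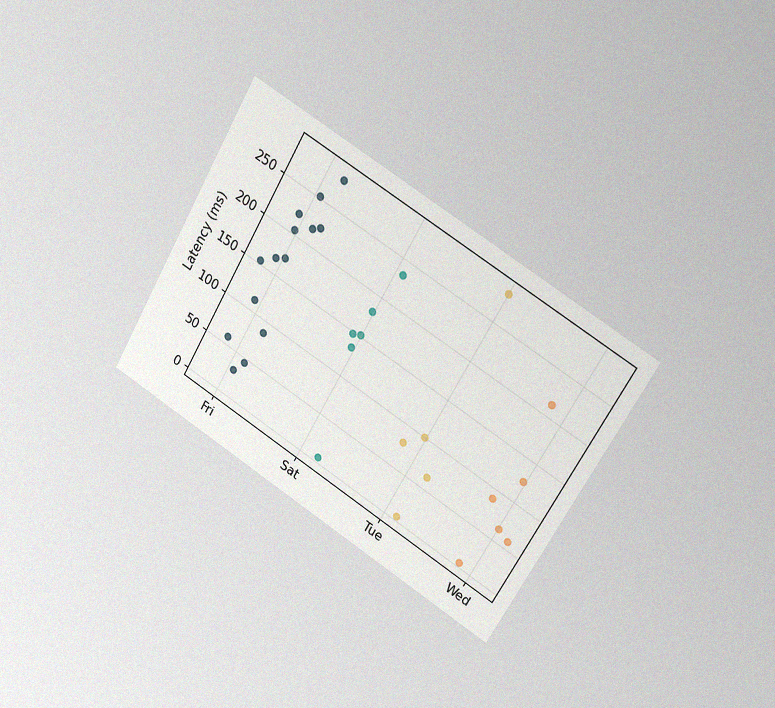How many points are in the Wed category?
6

The chart is tilted about 30° clockwise and viewed slightly from the right, with some photo noise. Counting the markers in the Wed column gives 6.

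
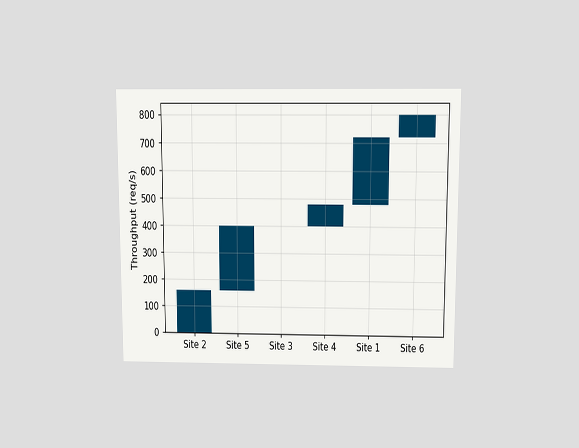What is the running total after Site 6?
800req/s

The chart is viewed slightly from above. After Site 6 the running total reaches 800req/s.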